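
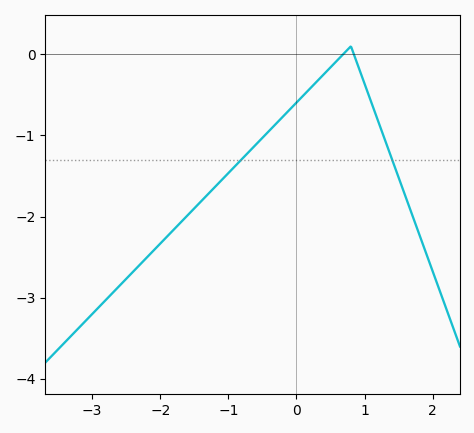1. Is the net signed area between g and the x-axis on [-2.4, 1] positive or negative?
negative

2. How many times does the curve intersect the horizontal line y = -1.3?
2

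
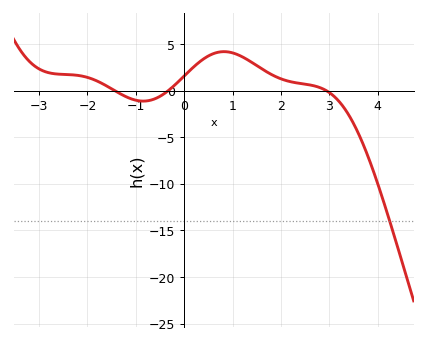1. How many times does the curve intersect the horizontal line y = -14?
1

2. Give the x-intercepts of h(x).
-1.44, -0.328, 2.94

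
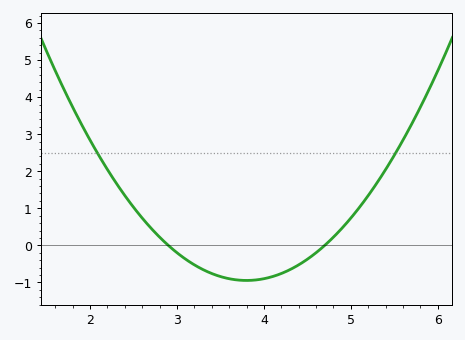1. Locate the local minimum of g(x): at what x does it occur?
3.8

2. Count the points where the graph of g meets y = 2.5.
2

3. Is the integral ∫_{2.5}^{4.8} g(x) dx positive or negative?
negative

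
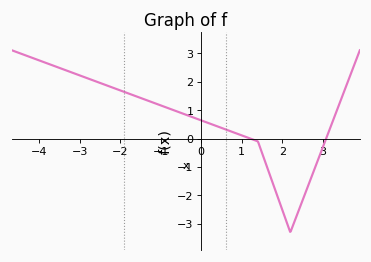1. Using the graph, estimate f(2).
-2.5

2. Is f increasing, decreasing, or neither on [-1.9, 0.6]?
decreasing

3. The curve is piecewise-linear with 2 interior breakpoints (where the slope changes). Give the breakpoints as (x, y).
(1.4, -0.1); (2.2, -3.3)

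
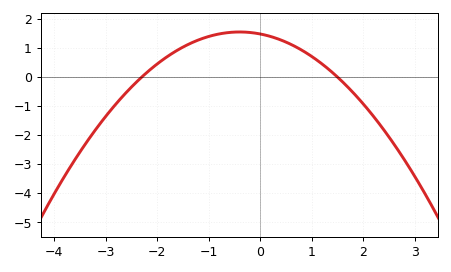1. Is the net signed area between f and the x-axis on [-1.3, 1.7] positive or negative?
positive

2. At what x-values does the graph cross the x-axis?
-2.3, 1.5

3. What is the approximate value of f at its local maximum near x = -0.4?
1.55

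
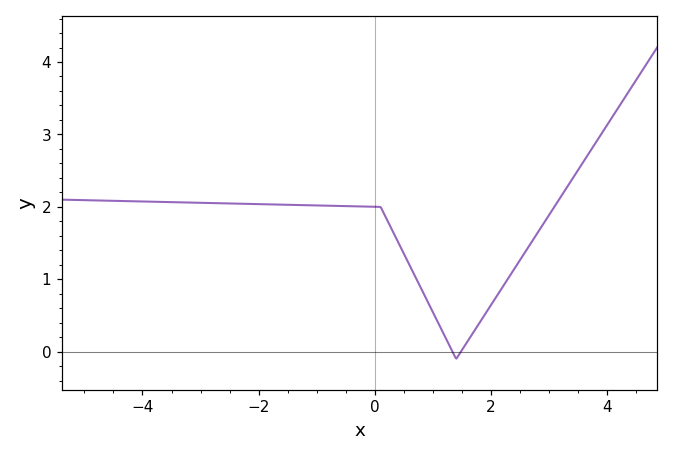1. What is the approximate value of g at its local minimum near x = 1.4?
-0.1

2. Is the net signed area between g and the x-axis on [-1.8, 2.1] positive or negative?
positive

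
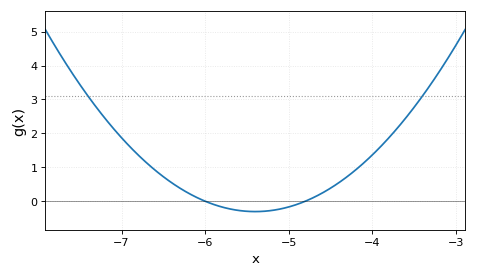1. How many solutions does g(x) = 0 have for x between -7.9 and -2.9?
2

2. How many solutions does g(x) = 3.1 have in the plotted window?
2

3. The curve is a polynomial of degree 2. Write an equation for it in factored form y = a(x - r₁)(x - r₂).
y = 0.85(x + 6)(x + 4.8)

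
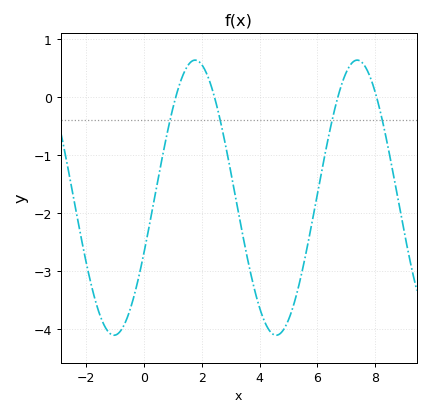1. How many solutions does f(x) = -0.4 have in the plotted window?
4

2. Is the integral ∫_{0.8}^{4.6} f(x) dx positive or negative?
negative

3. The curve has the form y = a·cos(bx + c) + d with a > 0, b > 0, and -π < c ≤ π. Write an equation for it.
y = 2.37cos(1.12x - 1.98) - 1.73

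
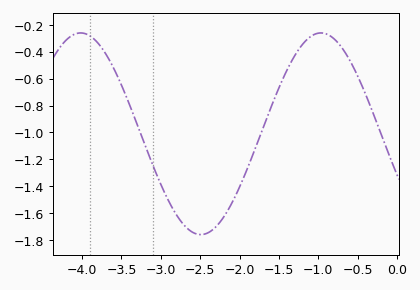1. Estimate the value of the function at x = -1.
-0.262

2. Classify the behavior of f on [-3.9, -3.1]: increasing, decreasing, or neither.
decreasing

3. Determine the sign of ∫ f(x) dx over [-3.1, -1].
negative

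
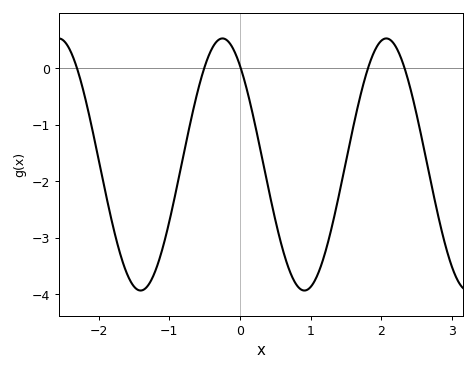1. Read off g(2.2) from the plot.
0.394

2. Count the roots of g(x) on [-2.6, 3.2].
5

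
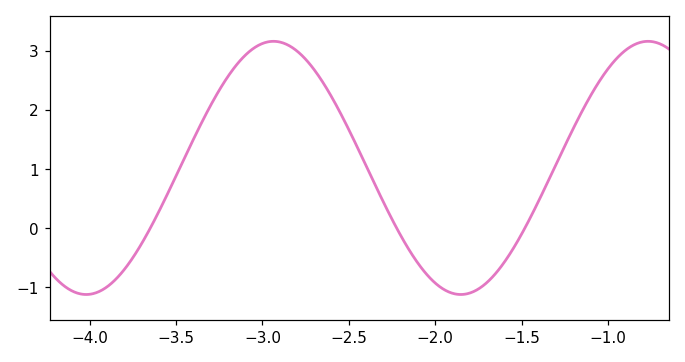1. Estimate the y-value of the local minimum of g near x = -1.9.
-1.12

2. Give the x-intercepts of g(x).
-3.65, -2.22, -1.48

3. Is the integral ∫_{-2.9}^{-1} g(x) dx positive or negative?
positive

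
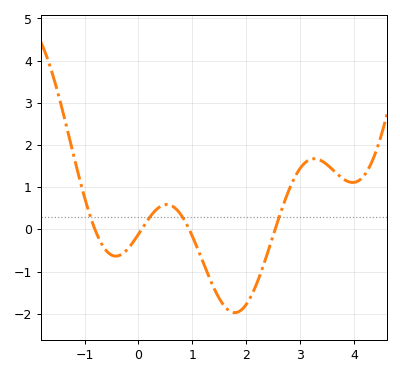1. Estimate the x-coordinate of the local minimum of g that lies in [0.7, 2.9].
1.79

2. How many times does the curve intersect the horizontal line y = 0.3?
4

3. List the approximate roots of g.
-0.809, 0.058, 0.941, 2.54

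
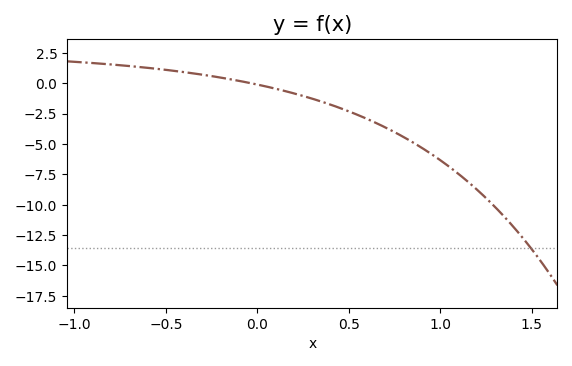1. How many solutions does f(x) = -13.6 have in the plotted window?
1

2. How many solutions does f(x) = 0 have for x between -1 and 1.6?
1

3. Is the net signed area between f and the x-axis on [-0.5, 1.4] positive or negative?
negative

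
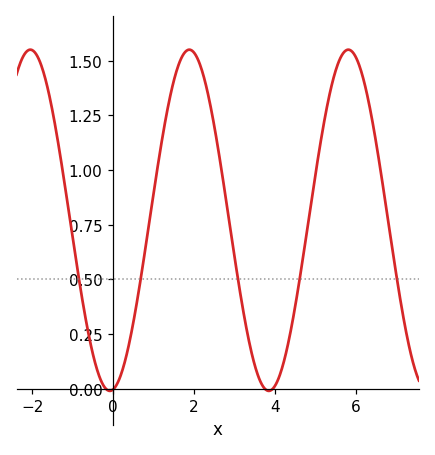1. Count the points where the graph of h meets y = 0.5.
5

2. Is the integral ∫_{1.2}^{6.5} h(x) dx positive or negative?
positive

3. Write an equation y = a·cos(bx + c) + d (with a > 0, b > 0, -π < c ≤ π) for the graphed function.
y = 0.78cos(1.6x - 3) + 0.77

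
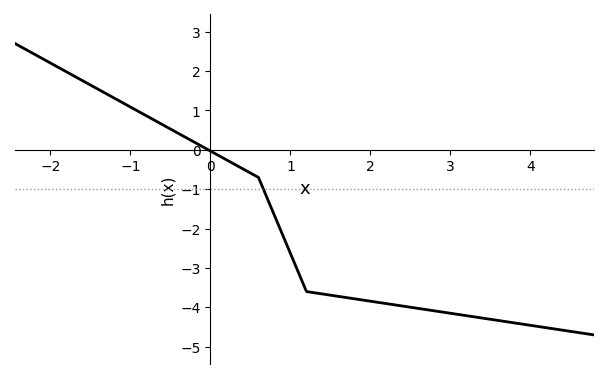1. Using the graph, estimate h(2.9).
-4.1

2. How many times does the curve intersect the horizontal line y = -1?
1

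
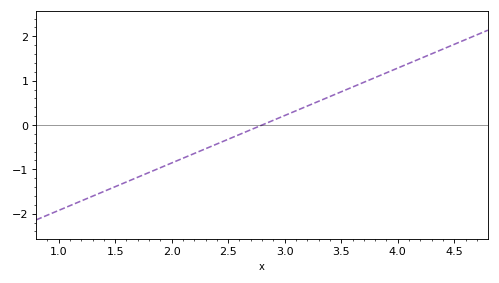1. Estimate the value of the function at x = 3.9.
1.2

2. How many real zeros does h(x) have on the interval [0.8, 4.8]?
1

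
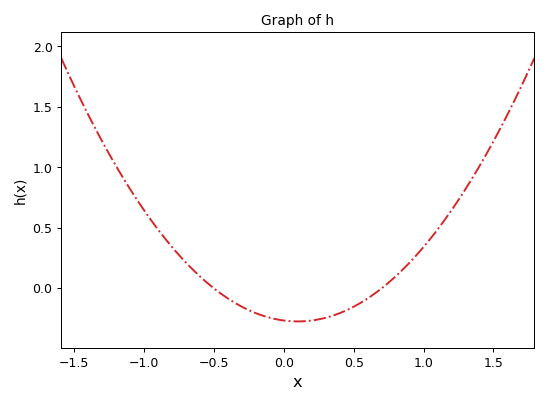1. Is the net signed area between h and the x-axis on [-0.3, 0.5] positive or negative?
negative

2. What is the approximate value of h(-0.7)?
0.2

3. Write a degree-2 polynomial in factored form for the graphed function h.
y = 0.76(x + 0.5)(x - 0.7)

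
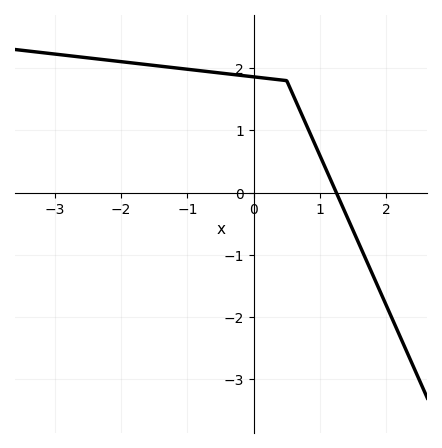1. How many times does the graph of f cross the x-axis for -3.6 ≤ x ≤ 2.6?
1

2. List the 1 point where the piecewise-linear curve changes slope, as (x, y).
(0.5, 1.8)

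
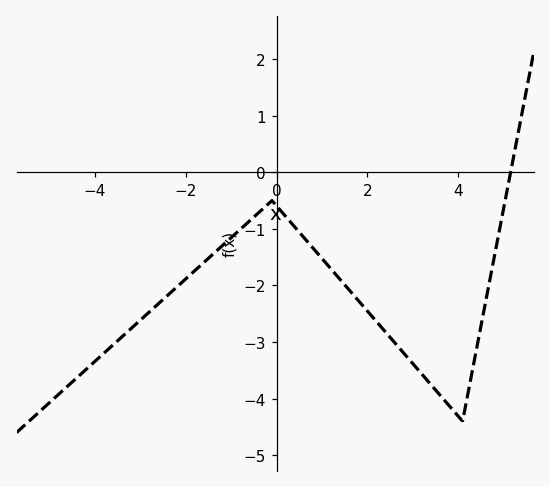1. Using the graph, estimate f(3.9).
-4.2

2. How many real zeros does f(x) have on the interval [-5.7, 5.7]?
1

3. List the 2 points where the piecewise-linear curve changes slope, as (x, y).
(-0.1, -0.5); (4.1, -4.4)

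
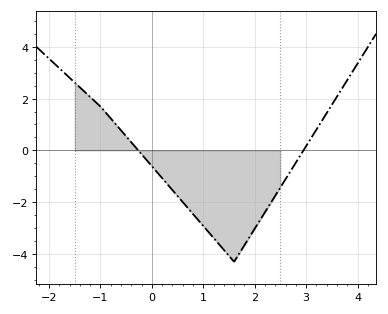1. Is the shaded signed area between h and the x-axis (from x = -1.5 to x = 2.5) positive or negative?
negative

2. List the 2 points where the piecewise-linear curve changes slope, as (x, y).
(-1, 1.7); (1.6, -4.3)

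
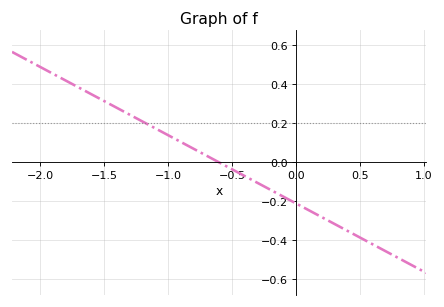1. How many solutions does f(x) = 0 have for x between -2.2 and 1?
1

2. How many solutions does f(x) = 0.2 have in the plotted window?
1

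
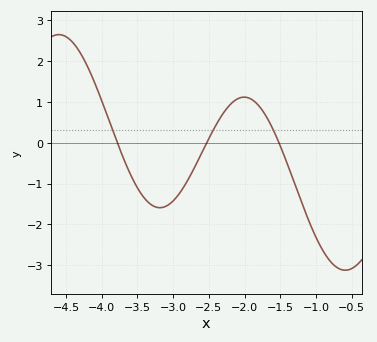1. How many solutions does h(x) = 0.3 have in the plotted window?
3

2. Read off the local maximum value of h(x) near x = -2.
1.1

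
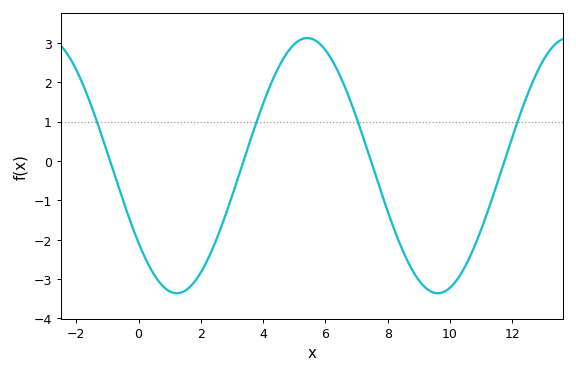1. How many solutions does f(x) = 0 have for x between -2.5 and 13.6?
4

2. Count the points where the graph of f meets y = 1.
4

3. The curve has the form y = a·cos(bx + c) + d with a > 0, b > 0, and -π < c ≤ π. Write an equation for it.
y = 3.24cos(0.75x + 2.2) - 0.12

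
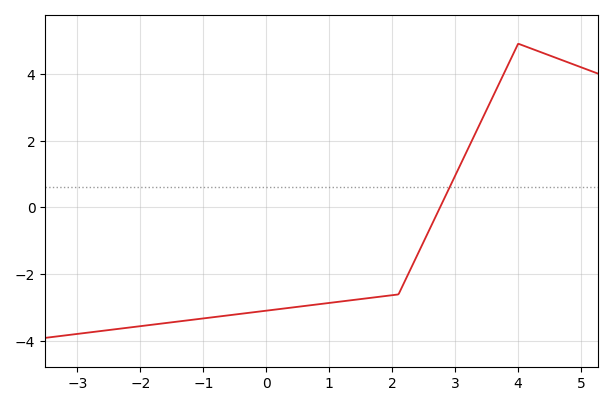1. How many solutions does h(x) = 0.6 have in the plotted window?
1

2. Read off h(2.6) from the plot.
-0.6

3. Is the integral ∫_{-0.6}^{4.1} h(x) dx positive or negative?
negative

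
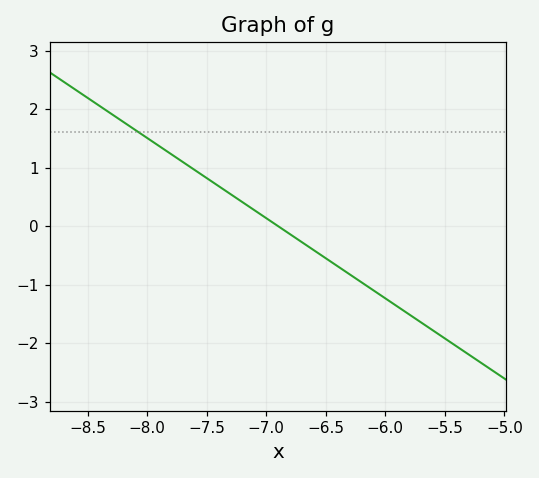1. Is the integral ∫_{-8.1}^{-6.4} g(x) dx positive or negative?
positive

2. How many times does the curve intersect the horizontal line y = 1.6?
1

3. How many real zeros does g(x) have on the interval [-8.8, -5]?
1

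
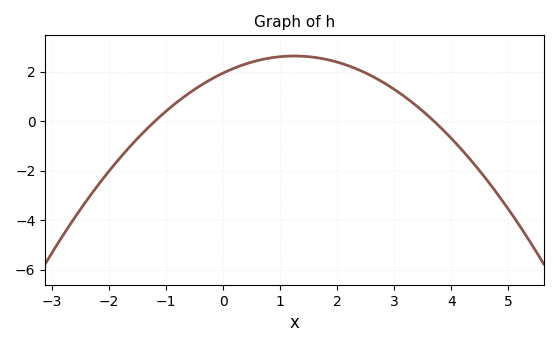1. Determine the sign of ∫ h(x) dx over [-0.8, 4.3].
positive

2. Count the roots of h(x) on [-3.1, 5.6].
2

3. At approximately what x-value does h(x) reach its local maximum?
1.25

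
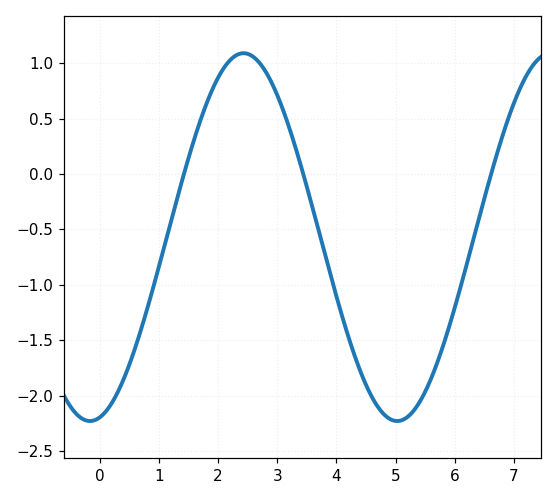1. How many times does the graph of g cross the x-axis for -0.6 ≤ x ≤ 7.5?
3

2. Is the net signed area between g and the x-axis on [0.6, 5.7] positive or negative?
negative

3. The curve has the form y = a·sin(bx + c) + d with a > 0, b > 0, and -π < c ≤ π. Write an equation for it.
y = 1.66sin(1.2x - 1.4) - 0.57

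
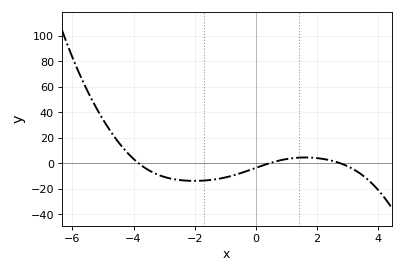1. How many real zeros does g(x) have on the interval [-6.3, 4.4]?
3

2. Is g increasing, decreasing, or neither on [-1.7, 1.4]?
increasing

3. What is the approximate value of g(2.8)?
-0.31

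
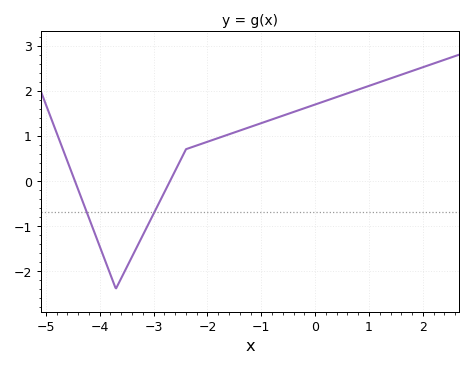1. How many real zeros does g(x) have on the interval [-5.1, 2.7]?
2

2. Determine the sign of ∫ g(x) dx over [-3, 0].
positive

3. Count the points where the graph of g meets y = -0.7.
2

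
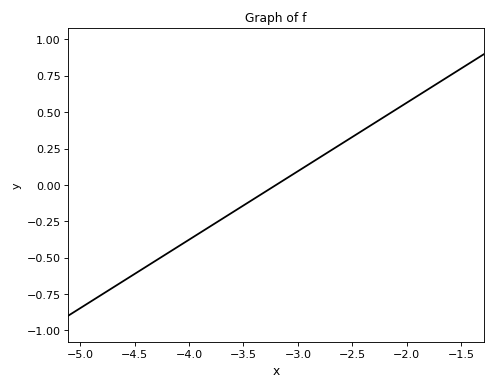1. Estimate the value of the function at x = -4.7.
-0.7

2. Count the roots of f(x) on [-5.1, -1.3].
1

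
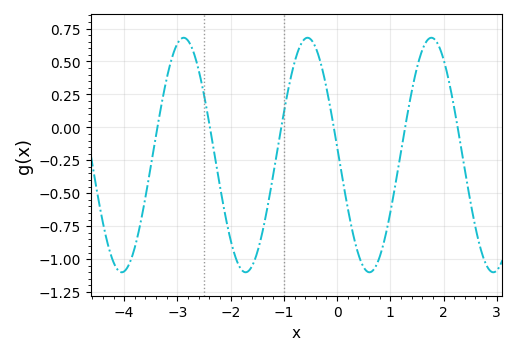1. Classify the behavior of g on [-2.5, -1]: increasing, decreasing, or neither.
neither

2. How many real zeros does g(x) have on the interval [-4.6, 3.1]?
6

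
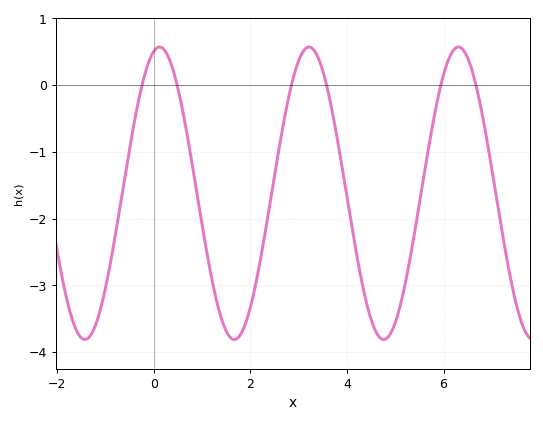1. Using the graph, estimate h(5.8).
-0.5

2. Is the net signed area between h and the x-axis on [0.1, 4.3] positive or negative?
negative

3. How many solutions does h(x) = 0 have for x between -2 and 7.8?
6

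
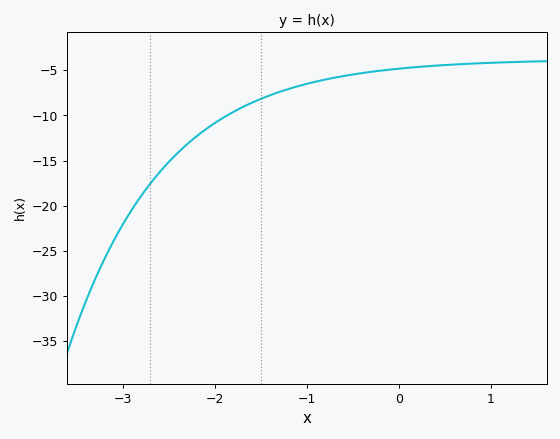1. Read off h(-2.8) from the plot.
-19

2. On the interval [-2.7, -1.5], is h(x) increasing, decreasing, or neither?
increasing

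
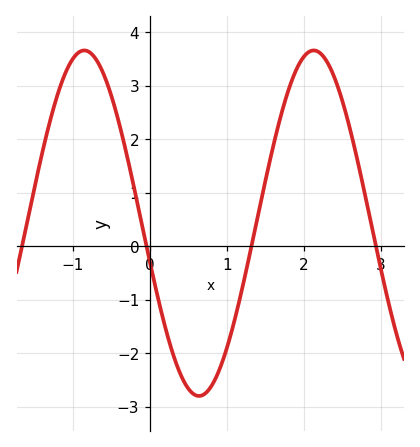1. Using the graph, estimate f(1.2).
-0.8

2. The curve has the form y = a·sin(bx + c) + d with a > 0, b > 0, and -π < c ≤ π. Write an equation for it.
y = 3.23sin(2.1x - 2.9) + 0.43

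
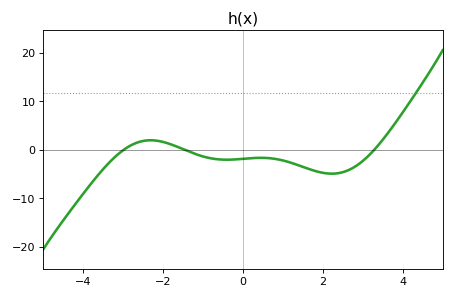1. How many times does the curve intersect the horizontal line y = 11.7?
1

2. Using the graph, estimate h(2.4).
-4.81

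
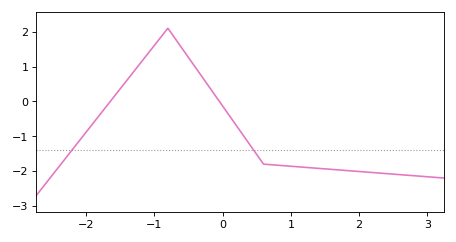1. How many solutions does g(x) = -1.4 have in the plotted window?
2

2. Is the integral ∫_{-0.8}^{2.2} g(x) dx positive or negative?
negative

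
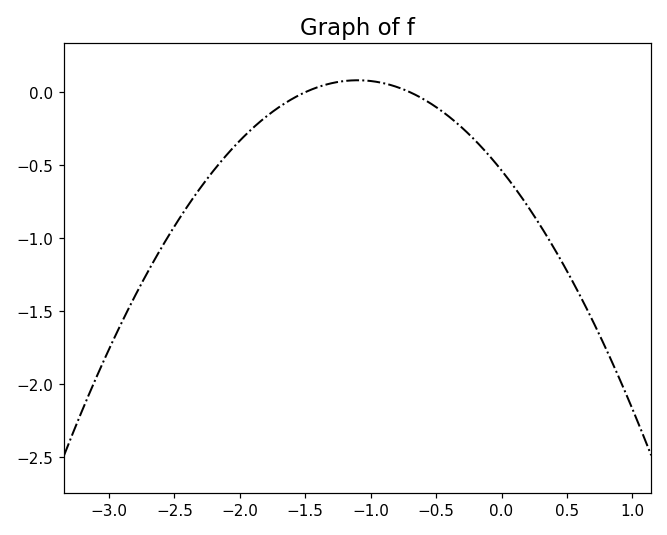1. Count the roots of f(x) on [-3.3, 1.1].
2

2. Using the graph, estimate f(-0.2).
-0.35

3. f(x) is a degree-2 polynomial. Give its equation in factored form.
y = -0.51(x + 1.5)(x + 0.7)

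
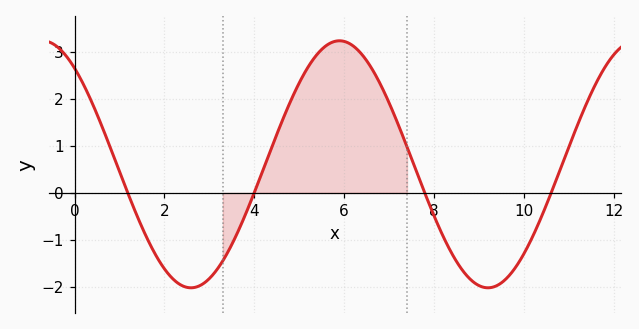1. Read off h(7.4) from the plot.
1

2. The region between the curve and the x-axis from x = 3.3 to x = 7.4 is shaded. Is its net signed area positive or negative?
positive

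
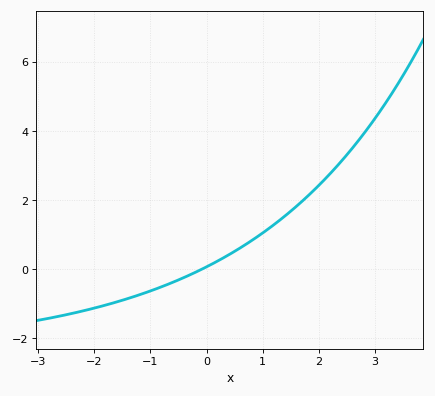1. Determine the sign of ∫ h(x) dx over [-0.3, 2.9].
positive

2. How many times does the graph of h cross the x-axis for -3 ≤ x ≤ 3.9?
1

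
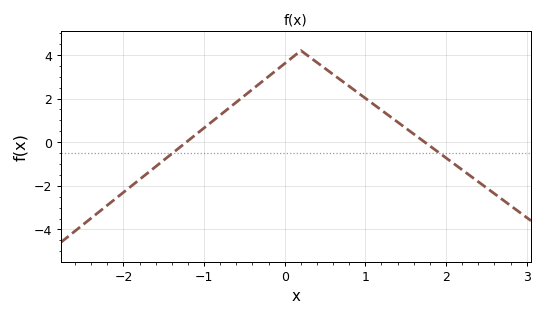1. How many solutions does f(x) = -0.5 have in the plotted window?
2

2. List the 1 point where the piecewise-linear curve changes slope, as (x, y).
(0.2, 4.2)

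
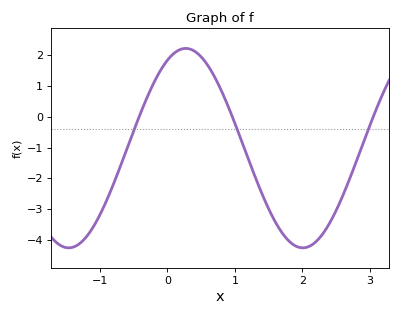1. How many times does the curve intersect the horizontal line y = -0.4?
3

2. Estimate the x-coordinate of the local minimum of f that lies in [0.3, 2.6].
2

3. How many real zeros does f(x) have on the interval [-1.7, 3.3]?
3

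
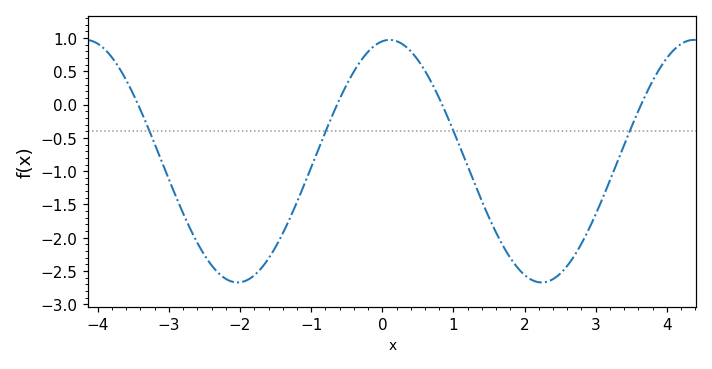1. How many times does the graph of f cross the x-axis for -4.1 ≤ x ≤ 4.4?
4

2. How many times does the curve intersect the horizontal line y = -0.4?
4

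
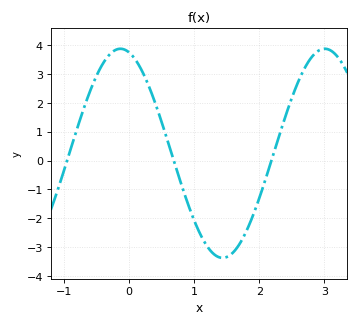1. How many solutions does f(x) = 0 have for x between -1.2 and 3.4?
3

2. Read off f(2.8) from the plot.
3.6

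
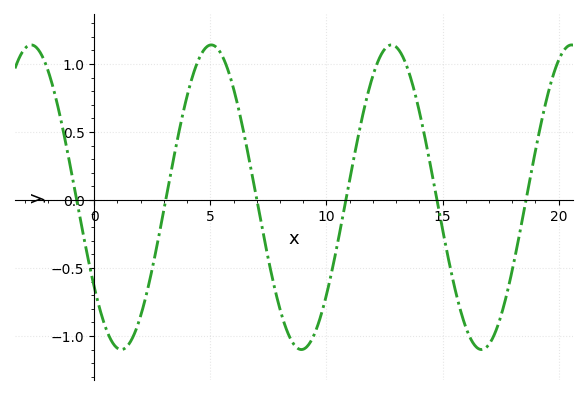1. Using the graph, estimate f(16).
-0.95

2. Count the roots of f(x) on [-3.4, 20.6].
6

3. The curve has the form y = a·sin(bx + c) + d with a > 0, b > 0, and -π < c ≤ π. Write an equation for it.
y = 1.12sin(0.81x - 2.5) + 0.02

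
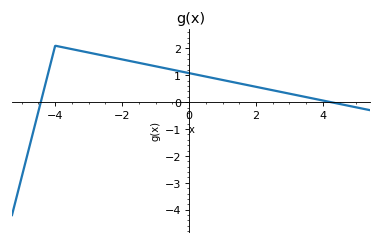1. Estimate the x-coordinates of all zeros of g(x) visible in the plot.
-4.43, 4.24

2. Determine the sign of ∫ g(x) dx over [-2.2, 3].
positive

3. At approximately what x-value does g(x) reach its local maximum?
-4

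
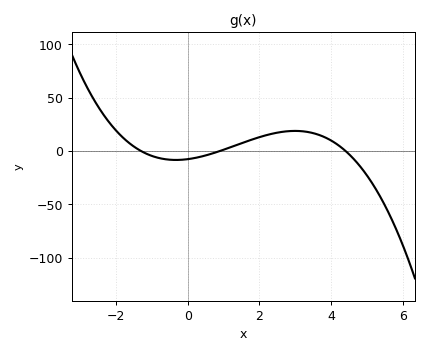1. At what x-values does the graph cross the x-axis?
-1.3, 0.9, 4.4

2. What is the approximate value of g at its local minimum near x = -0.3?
-8.41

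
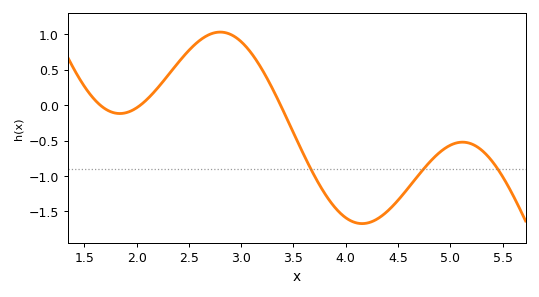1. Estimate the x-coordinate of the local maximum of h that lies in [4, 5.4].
5.12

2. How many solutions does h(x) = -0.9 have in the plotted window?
3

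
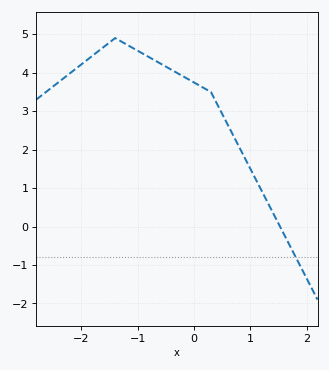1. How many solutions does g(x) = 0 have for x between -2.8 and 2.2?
1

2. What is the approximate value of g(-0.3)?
3.99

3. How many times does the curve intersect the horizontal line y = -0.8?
1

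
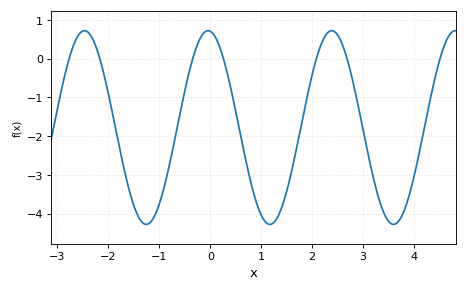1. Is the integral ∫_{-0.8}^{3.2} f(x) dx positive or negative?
negative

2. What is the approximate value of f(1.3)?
-4.1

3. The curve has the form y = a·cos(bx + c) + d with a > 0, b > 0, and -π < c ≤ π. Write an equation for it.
y = 2.5cos(2.6x + 0.11) - 1.78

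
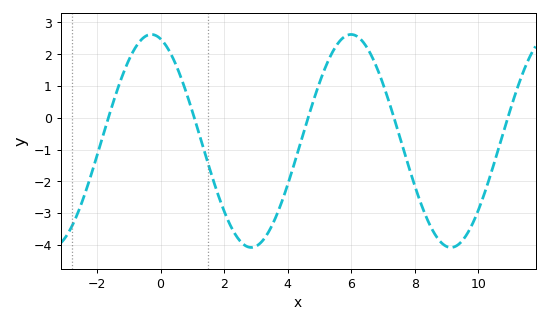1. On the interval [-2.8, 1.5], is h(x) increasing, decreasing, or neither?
neither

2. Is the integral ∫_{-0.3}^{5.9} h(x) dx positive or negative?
negative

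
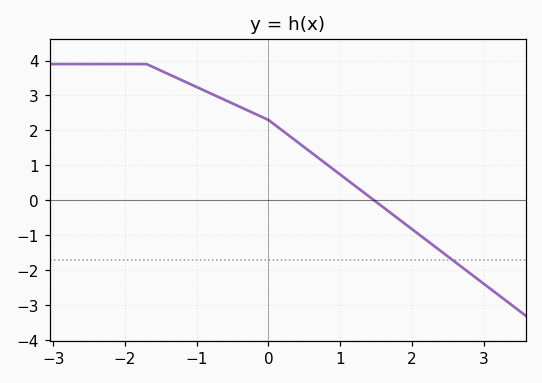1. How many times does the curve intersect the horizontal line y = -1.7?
1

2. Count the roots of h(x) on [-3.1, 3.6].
1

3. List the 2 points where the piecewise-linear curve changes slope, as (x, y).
(-1.7, 3.9); (0, 2.3)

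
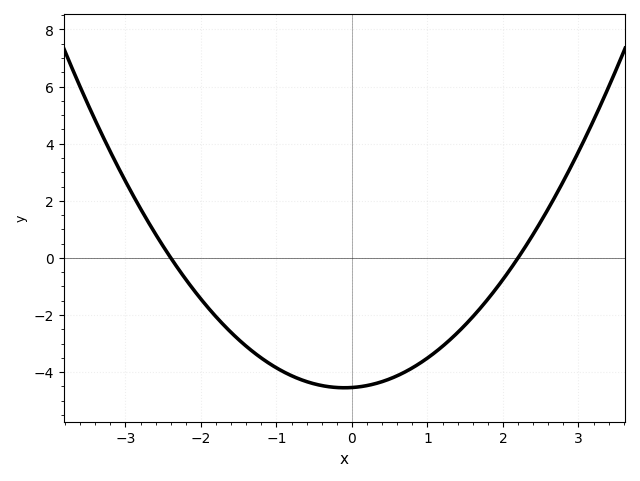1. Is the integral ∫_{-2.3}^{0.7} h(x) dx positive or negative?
negative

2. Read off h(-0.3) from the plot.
-4.6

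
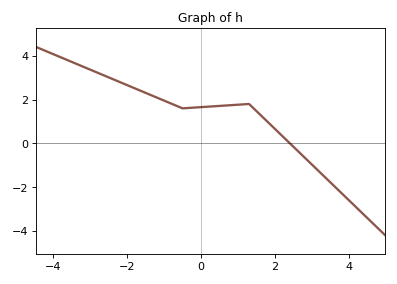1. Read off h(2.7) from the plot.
-0.485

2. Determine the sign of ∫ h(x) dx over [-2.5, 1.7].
positive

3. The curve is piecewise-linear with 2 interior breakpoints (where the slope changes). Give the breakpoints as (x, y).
(-0.5, 1.6); (1.3, 1.8)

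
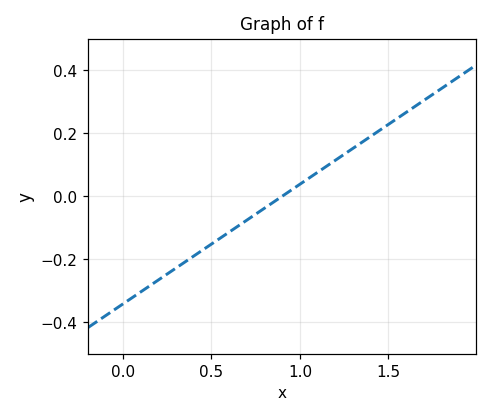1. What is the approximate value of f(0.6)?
-0.12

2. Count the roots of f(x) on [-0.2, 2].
1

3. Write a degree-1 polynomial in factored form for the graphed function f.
y = 0.38(x - 0.9)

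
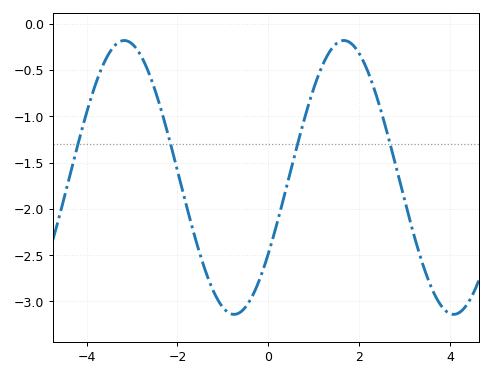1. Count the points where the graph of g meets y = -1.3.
4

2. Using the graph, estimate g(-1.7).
-2.15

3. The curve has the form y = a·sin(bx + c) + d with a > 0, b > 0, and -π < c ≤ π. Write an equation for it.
y = 1.48sin(1.3x - 0.59) - 1.66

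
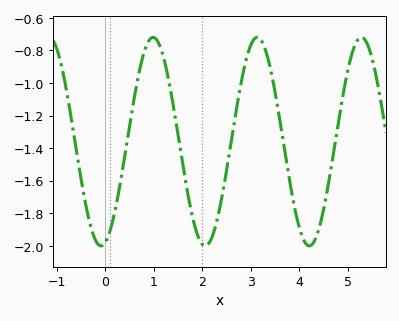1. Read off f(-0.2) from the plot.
-1.96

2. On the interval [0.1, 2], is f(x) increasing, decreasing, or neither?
neither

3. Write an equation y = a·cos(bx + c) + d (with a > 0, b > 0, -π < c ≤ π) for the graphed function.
y = 0.64cos(2.93x - 2.89) - 1.36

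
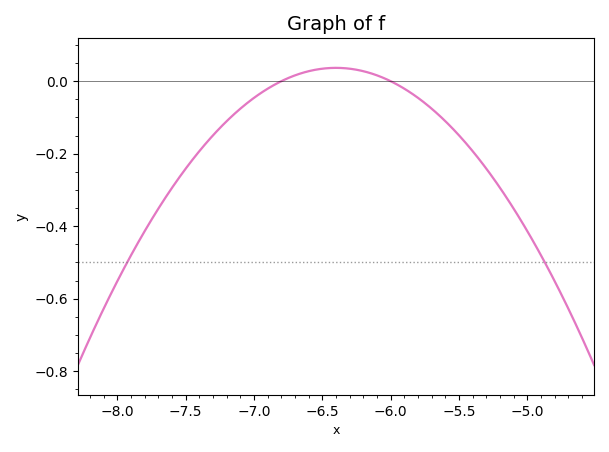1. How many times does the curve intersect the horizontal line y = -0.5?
2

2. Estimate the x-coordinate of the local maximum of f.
-6.4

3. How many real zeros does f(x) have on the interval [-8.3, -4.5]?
2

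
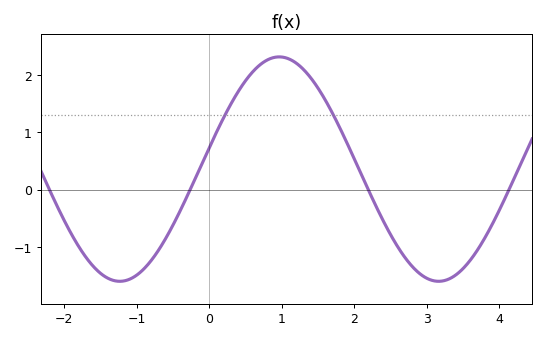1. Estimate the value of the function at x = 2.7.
-1.2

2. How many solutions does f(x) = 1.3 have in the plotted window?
2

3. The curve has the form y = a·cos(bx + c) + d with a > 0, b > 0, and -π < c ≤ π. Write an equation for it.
y = 1.96cos(1.4x - 1.4) + 0.36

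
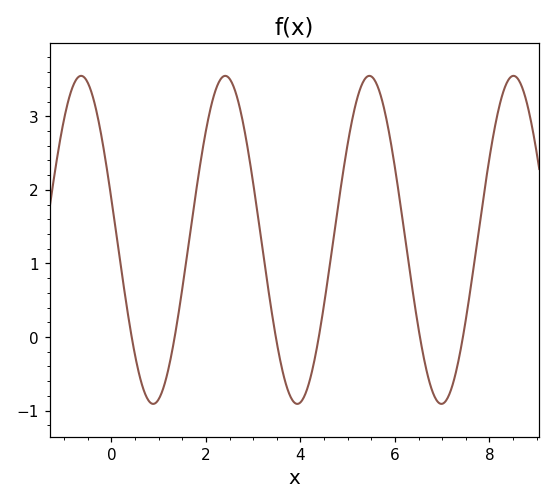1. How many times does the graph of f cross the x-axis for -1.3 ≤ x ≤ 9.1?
6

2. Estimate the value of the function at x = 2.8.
2.9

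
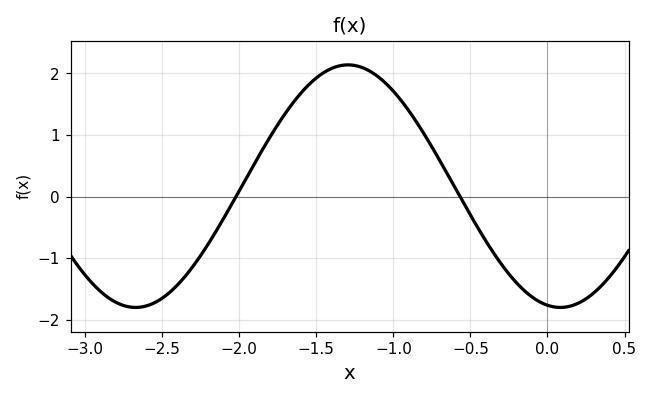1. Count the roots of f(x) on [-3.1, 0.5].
2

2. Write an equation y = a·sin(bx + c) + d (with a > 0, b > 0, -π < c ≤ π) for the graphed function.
y = 1.97sin(2.3x - 1.8) + 0.17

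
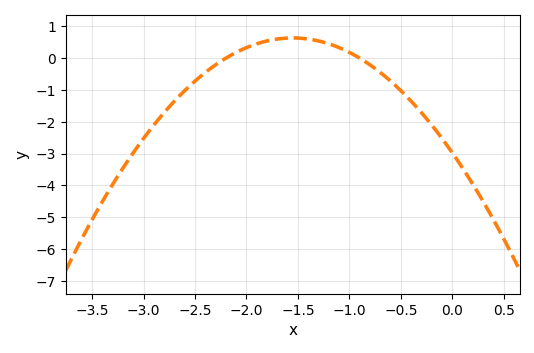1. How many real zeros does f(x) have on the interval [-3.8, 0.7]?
2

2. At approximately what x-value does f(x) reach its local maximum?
-1.6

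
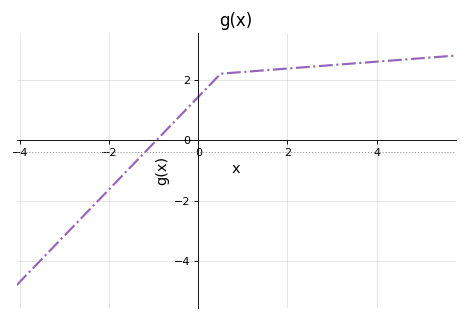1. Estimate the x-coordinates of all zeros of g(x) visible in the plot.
-1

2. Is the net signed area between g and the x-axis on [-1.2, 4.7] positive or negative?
positive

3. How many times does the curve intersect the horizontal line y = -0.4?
1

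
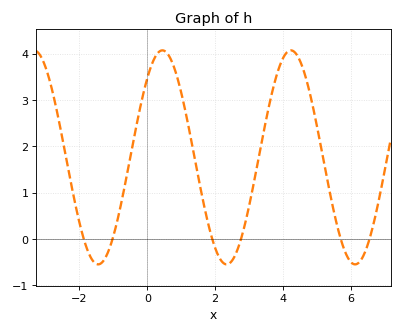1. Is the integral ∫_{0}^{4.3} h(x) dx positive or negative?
positive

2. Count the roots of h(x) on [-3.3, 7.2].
6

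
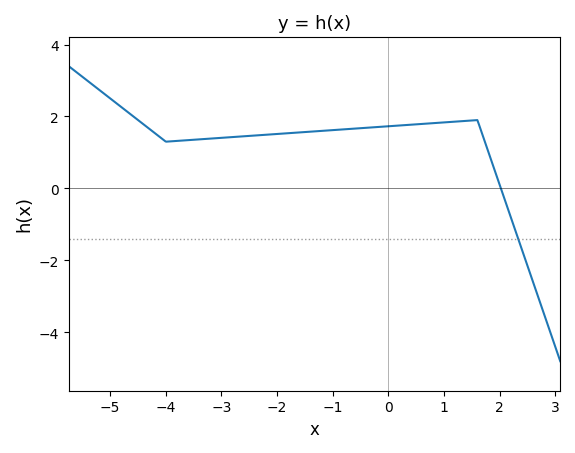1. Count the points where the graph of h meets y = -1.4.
1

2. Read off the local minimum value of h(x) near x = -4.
1.3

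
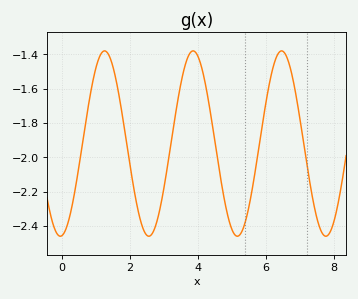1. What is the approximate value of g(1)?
-1.48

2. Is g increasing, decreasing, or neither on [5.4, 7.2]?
neither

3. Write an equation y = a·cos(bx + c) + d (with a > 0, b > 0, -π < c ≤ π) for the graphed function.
y = 0.54cos(2.4x - 3) - 1.92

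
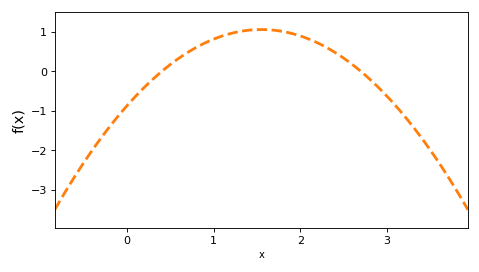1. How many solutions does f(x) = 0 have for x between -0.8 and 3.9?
2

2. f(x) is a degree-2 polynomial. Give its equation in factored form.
y = -0.8(x - 0.4)(x - 2.7)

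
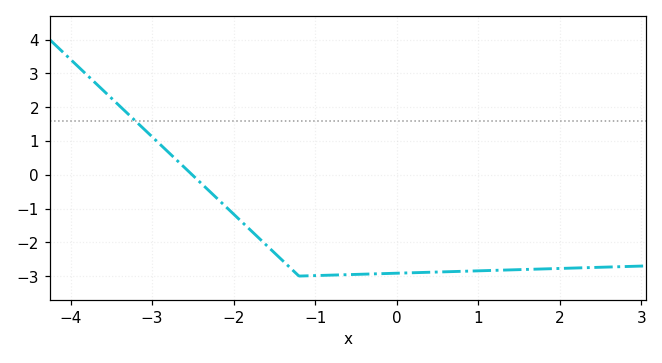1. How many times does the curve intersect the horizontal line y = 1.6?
1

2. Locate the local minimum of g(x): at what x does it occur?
-1.2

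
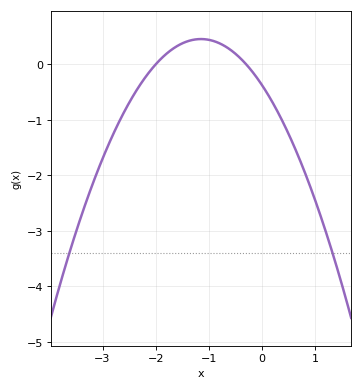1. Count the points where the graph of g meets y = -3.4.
2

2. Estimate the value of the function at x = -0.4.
0.101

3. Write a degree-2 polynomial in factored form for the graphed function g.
y = -0.63(x + 2)(x + 0.3)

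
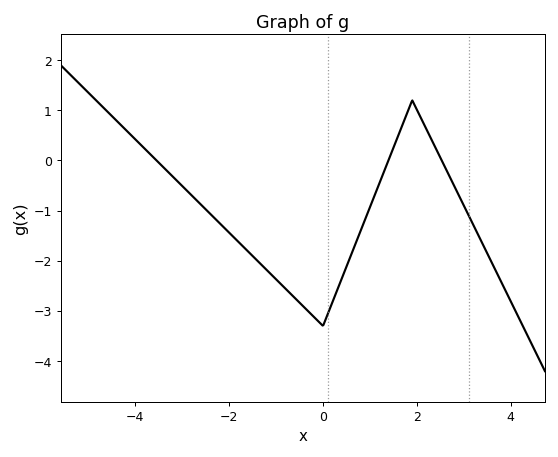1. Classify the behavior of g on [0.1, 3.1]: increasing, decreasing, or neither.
neither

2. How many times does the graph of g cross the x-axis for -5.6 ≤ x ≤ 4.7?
3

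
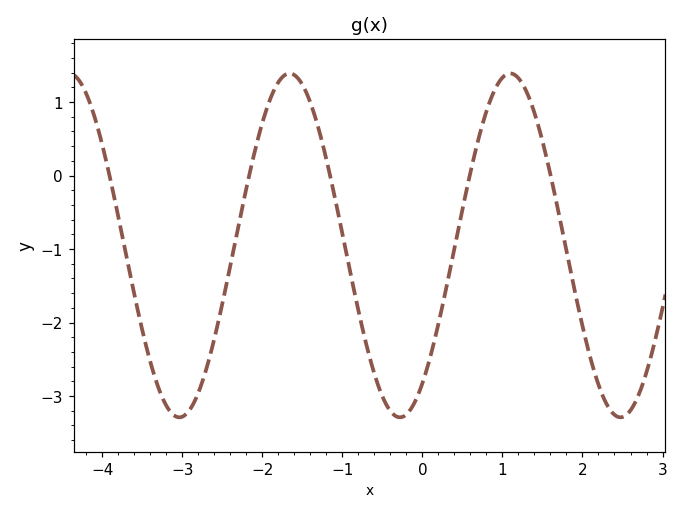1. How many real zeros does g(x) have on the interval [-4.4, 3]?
5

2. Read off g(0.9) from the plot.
1.16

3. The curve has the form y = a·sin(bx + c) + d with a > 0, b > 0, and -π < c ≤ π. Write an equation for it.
y = 2.34sin(2.28x - 0.93) - 0.95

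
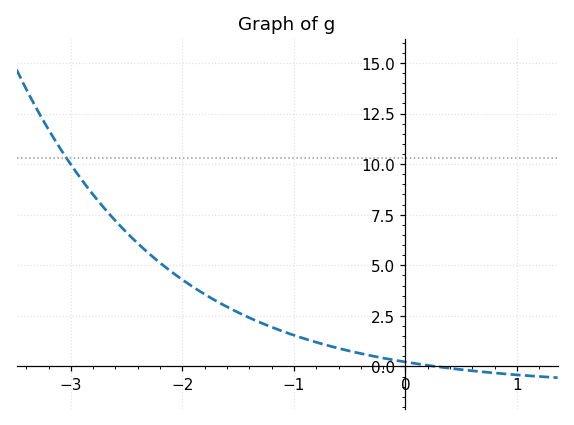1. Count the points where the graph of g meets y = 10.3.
1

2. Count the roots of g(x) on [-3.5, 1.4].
1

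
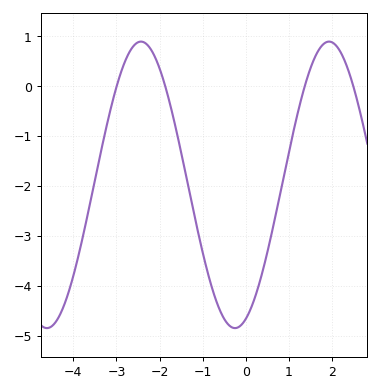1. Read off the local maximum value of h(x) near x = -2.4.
0.89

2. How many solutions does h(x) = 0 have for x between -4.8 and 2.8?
4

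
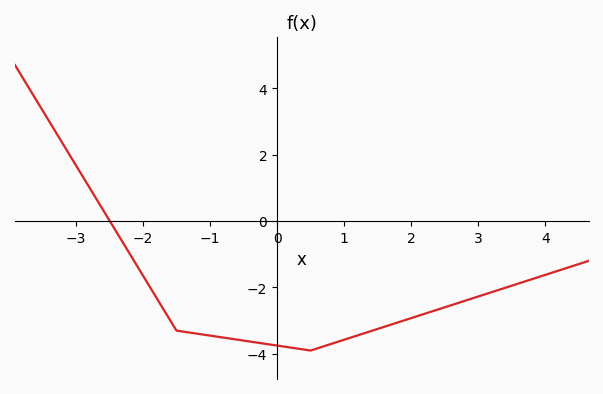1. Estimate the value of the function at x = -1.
-3.4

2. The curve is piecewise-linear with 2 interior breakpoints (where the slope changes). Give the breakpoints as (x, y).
(-1.5, -3.3); (0.5, -3.9)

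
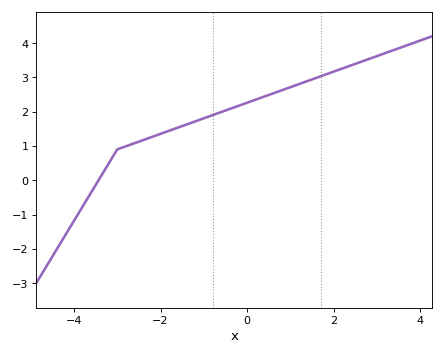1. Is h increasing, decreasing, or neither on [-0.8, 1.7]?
increasing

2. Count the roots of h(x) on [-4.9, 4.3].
1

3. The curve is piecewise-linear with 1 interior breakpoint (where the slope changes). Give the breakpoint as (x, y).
(-3, 0.9)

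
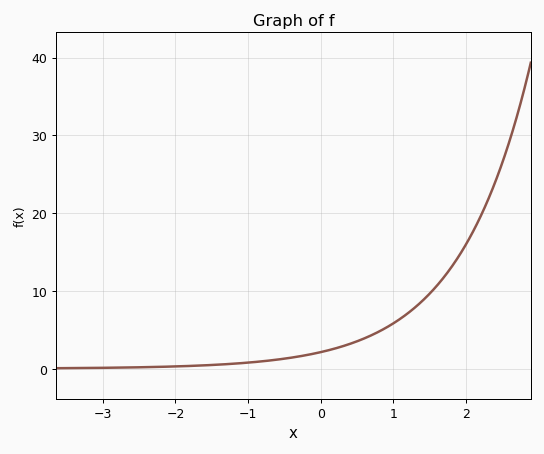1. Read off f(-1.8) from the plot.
0.384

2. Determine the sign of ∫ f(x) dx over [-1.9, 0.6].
positive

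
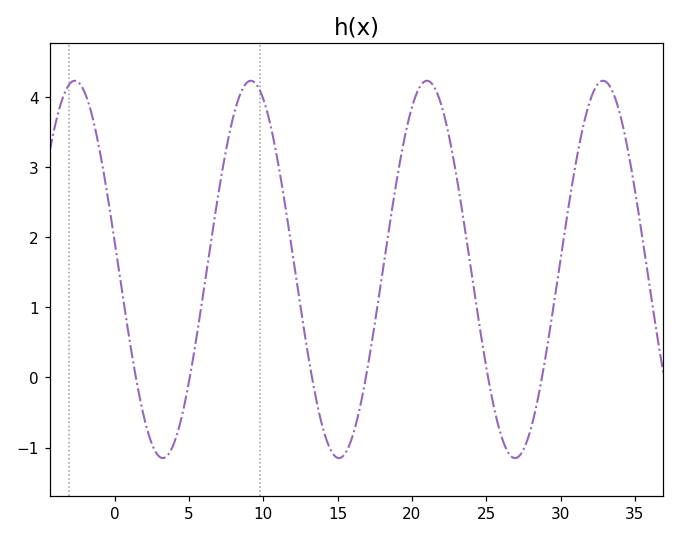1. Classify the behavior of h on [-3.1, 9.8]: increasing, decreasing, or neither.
neither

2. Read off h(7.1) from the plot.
2.79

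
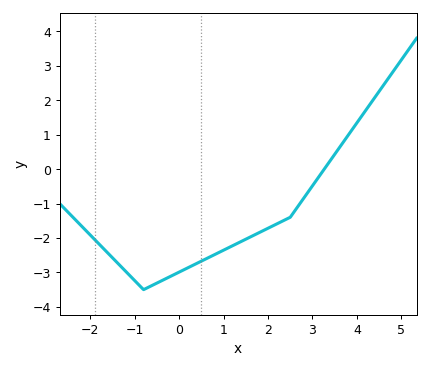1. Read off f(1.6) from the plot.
-2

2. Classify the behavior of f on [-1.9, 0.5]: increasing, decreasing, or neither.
neither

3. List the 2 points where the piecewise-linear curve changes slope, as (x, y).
(-0.8, -3.5); (2.5, -1.4)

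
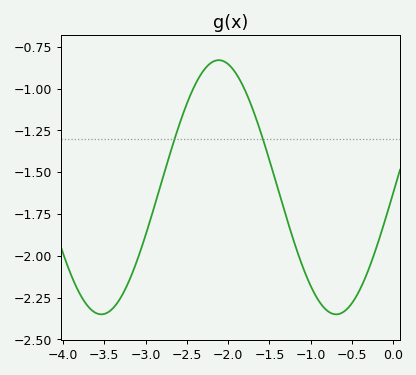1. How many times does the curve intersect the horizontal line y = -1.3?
2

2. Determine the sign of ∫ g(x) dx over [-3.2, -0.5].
negative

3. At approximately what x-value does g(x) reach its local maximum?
-2.11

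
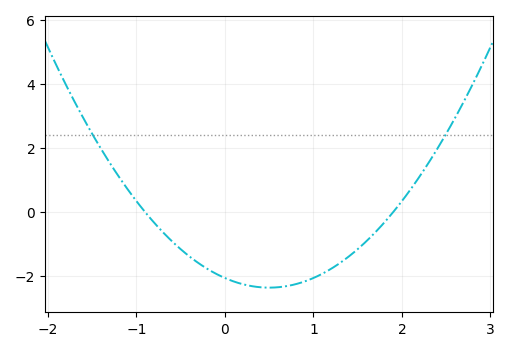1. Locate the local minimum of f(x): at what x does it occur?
0.5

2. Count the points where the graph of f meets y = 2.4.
2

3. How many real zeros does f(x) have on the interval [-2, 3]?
2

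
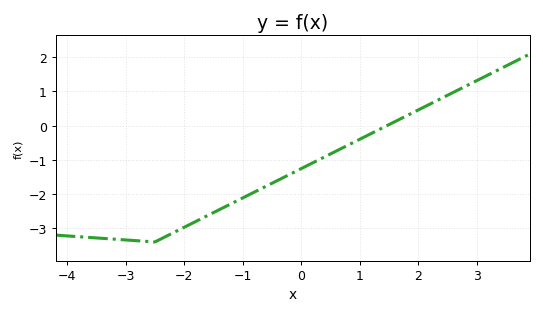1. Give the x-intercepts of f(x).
1.46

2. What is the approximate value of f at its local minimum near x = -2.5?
-3.4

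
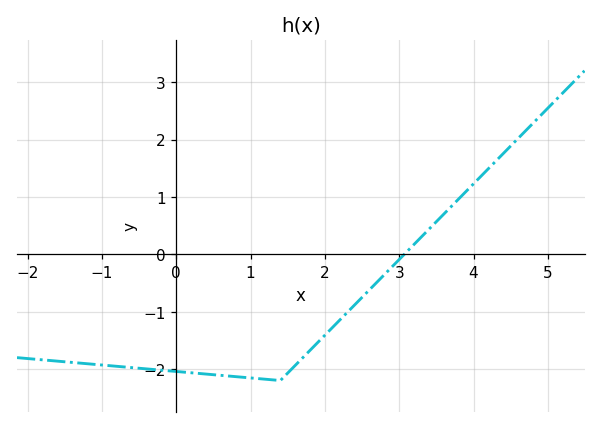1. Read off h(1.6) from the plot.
-1.9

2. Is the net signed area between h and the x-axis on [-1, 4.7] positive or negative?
negative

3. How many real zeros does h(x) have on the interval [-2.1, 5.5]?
1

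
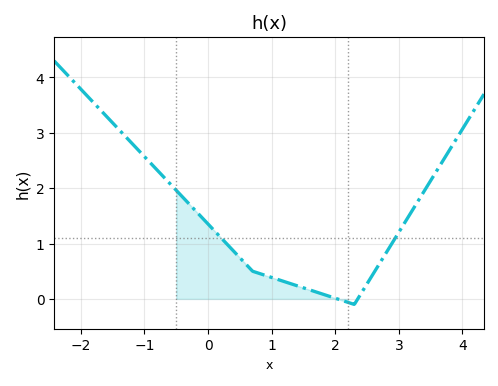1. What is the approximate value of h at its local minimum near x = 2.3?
-0.099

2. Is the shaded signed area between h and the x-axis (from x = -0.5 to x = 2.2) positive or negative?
positive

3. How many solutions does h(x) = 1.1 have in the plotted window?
2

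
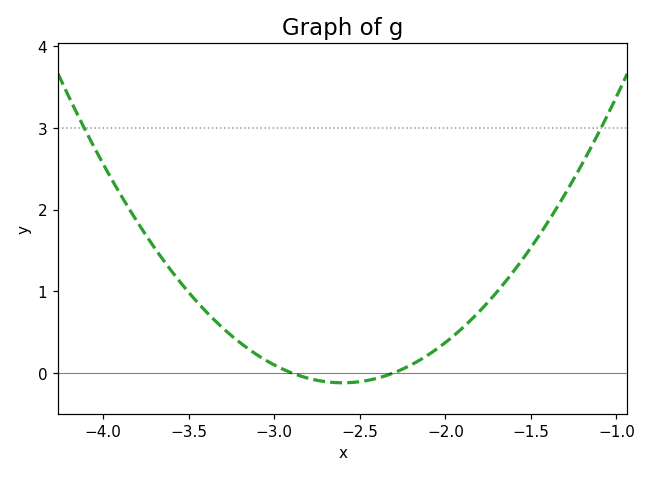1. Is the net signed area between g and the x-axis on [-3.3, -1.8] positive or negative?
positive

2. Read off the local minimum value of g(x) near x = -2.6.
-0.123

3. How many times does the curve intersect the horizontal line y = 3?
2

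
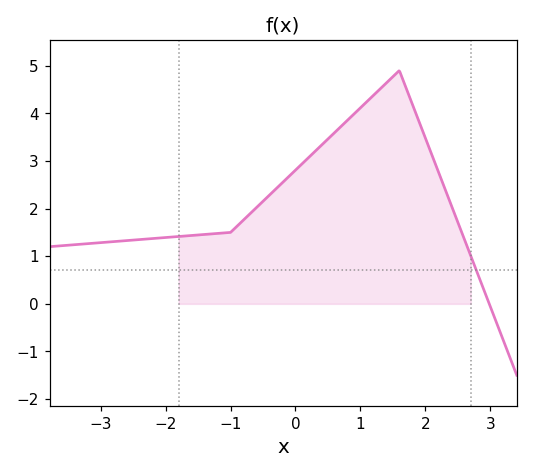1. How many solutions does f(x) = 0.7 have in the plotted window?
1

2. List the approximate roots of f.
2.98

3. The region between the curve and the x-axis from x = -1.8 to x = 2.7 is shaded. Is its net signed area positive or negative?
positive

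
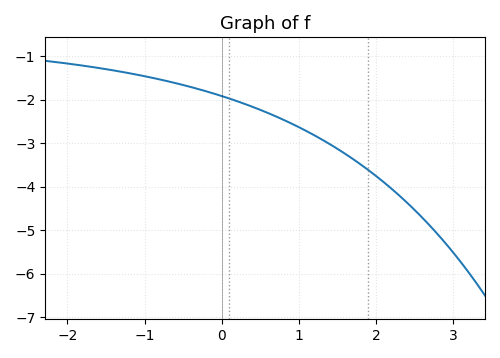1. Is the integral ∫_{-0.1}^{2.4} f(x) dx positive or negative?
negative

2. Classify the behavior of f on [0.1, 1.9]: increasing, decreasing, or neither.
decreasing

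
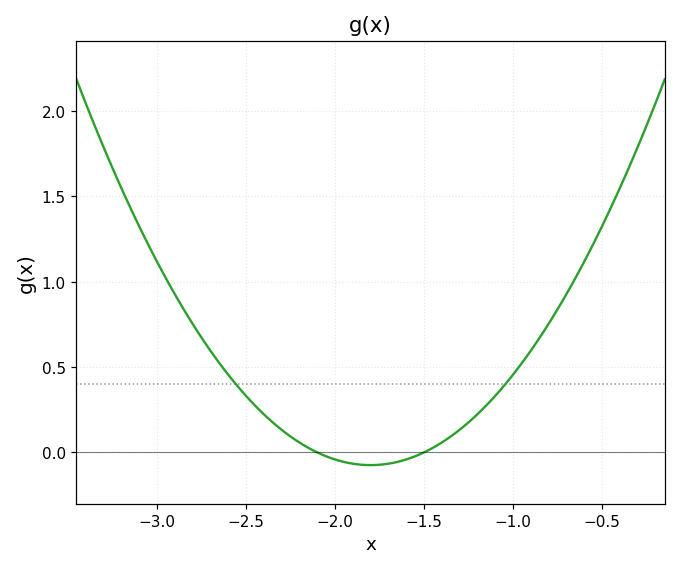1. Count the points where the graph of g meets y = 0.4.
2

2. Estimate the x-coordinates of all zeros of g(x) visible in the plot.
-2.1, -1.5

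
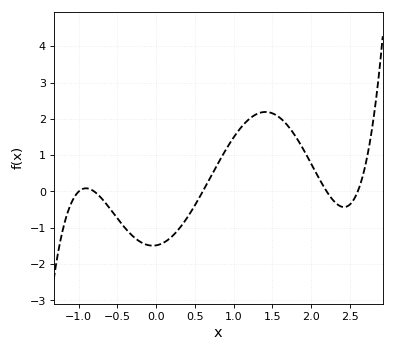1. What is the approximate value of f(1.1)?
1.8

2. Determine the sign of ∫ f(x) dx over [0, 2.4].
positive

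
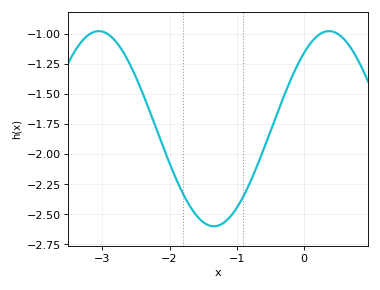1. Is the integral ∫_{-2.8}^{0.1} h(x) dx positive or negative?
negative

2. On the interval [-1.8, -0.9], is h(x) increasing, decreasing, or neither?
neither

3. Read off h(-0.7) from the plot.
-2.11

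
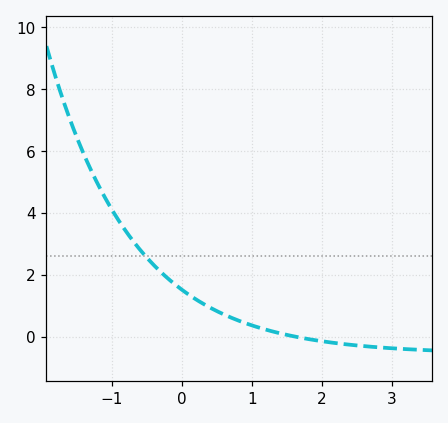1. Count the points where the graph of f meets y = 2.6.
1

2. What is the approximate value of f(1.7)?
0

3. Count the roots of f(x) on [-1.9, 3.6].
1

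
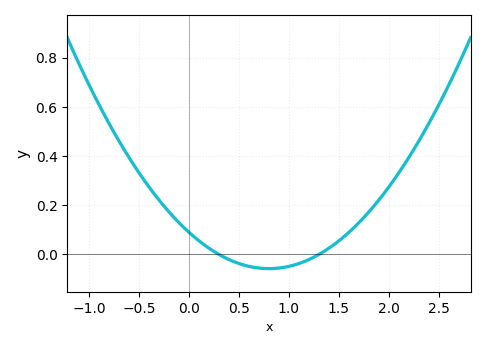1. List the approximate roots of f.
0.3, 1.3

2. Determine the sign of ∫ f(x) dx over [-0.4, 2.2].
positive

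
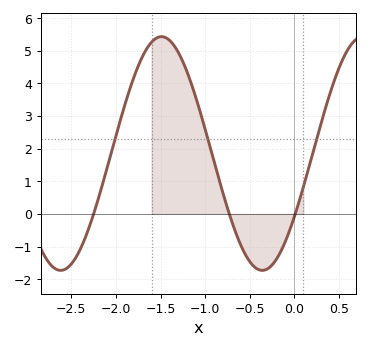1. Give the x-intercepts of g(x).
-2.25, -0.75, 0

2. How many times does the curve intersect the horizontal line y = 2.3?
3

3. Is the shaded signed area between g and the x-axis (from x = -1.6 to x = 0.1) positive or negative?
positive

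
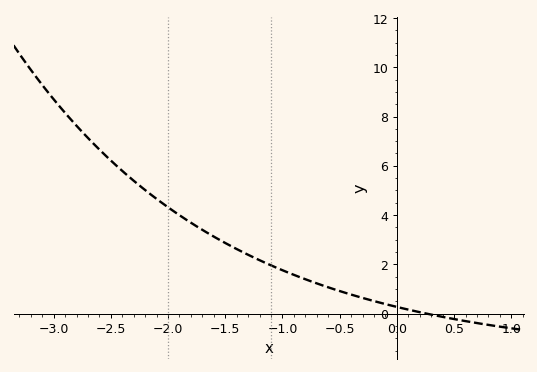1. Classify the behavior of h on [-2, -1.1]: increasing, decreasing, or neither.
decreasing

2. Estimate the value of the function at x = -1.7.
3.4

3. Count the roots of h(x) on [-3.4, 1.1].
1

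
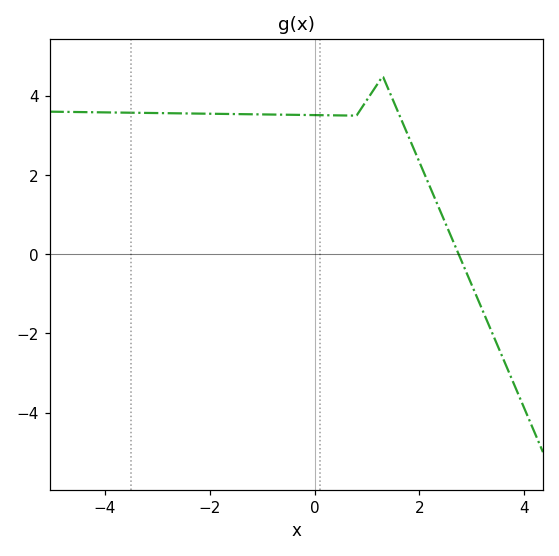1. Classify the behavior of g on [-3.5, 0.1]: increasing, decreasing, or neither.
decreasing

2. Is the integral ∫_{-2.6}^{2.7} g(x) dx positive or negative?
positive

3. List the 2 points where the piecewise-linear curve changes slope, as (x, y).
(0.8, 3.5); (1.3, 4.5)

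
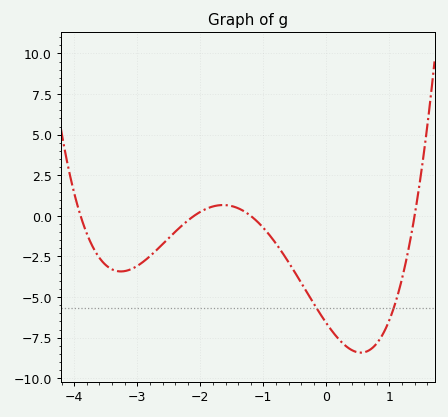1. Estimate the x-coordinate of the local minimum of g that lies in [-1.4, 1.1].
0.5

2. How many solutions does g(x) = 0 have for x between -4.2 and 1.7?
4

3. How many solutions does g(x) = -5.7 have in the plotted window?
2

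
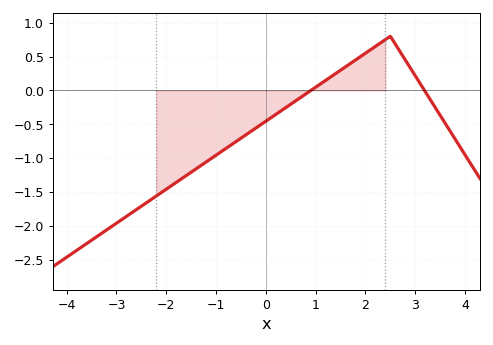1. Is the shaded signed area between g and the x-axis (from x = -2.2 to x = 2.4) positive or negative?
negative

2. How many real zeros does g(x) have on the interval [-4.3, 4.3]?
2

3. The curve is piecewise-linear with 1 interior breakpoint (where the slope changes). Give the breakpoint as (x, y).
(2.5, 0.8)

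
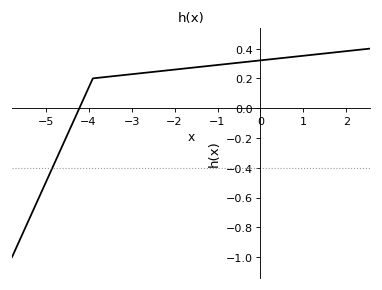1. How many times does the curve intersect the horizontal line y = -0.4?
1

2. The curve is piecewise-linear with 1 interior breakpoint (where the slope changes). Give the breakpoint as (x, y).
(-3.9, 0.2)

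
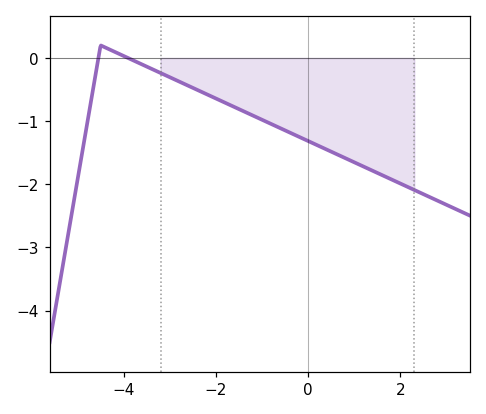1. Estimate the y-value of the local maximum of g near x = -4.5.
0.2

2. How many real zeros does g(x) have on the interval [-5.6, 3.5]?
2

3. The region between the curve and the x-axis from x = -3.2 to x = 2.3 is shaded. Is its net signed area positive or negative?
negative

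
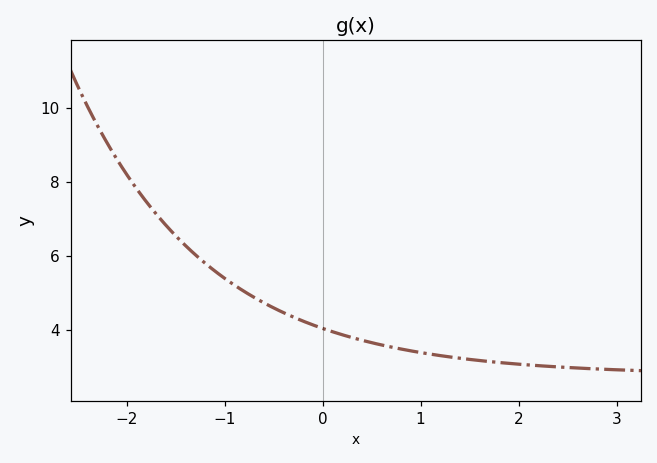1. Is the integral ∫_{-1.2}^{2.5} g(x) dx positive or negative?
positive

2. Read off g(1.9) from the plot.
3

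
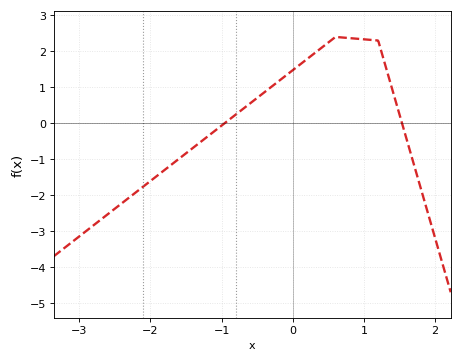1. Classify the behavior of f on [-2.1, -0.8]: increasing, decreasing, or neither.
increasing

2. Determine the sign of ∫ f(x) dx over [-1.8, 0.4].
positive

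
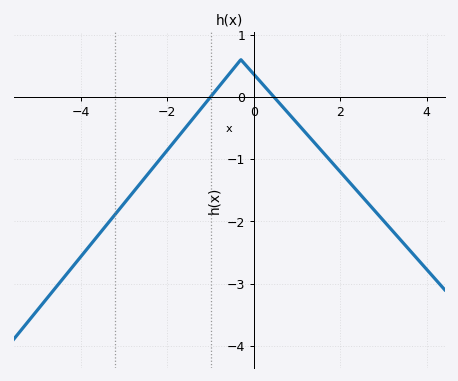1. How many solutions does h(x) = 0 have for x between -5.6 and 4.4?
2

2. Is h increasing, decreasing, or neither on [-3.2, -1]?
increasing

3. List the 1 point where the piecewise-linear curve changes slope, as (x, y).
(-0.3, 0.6)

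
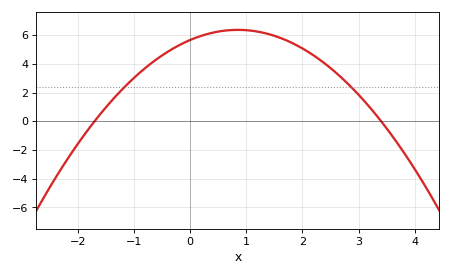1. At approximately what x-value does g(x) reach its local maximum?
0.8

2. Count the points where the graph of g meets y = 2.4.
2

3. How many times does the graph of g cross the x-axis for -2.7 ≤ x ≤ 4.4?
2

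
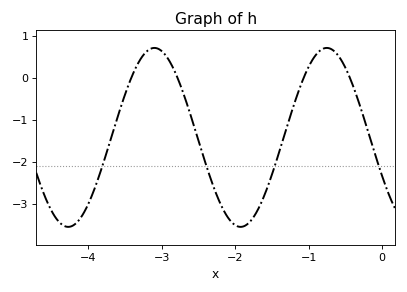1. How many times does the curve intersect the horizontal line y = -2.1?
4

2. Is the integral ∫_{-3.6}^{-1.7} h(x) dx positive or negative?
negative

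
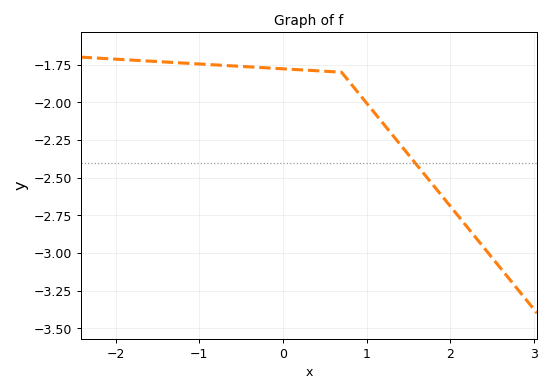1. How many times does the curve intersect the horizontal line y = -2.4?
1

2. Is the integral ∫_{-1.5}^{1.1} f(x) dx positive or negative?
negative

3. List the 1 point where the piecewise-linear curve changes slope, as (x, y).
(0.7, -1.8)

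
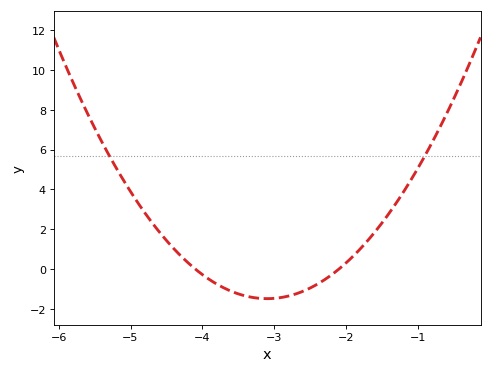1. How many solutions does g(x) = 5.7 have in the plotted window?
2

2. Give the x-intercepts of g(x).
-4.1, -2.1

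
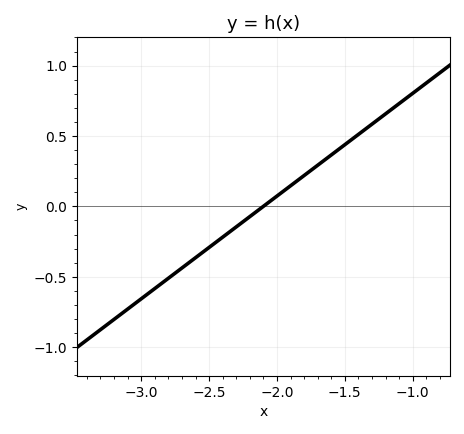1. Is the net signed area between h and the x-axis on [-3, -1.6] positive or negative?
negative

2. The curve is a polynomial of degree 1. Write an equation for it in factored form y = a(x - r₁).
y = 0.73(x + 2.1)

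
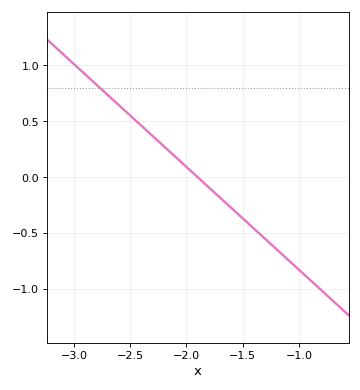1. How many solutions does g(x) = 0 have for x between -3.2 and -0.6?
1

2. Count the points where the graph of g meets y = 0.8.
1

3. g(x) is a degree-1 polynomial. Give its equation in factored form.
y = -0.92(x + 1.9)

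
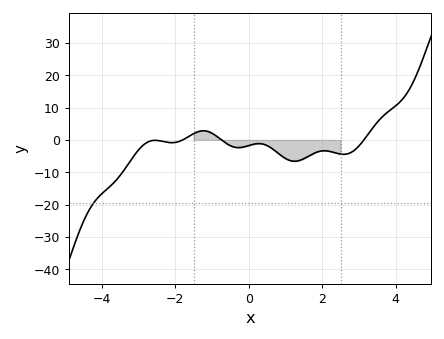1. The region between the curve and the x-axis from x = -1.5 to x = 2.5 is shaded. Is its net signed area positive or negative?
negative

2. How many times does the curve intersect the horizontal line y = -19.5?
1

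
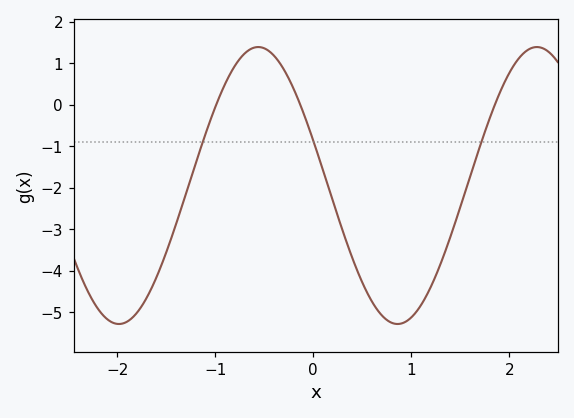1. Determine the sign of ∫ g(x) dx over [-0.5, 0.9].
negative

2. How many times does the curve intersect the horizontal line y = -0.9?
3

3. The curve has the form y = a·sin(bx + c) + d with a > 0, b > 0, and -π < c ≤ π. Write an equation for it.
y = 3.34sin(2.2x + 2.8) - 1.95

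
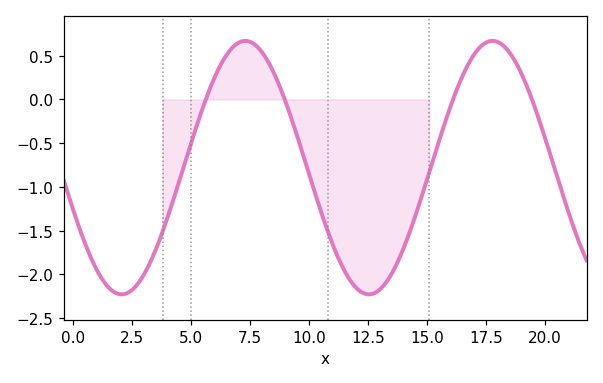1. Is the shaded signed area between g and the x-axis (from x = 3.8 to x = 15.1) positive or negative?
negative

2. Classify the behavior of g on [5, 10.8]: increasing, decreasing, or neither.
neither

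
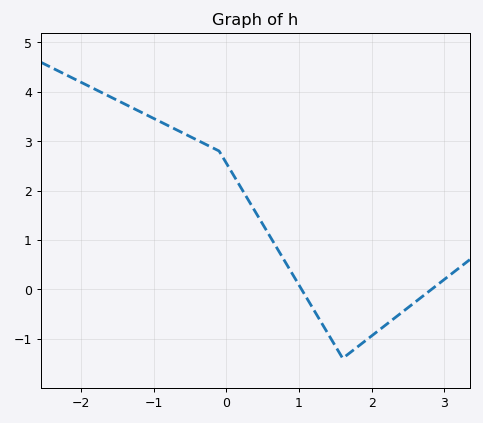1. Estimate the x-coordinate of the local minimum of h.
1.6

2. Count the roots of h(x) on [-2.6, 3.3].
2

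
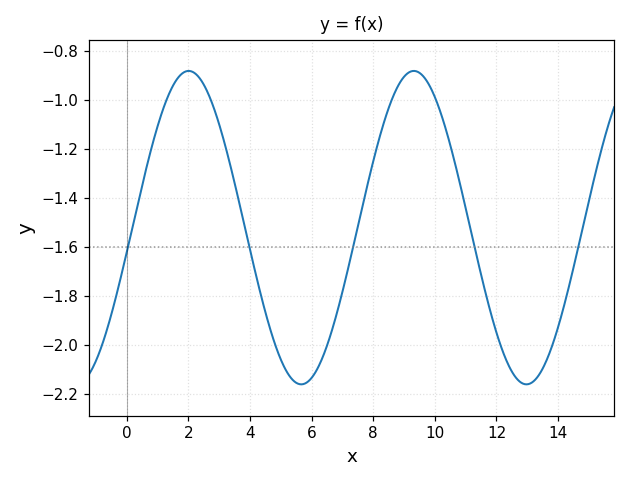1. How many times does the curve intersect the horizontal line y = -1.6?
5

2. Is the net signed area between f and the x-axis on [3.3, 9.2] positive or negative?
negative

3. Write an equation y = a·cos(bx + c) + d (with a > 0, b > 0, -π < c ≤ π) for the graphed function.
y = 0.64cos(0.86x - 1.7) - 1.52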